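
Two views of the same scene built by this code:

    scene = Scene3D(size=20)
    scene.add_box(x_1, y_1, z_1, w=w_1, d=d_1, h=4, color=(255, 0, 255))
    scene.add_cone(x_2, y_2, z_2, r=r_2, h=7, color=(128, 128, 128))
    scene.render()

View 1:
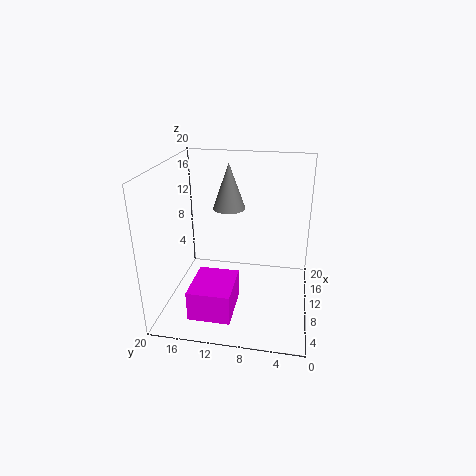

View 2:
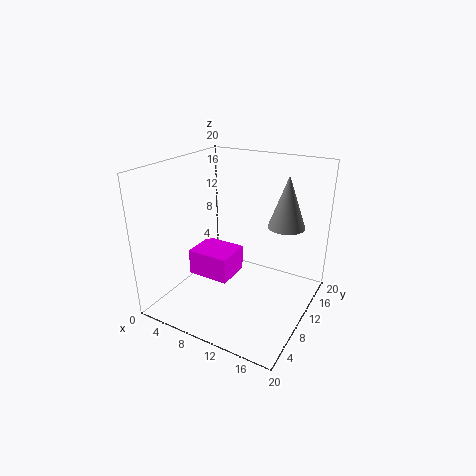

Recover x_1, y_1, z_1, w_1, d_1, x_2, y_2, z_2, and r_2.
x_1 = 1.5, y_1 = 9.5, z_1 = 2, w_1 = 6.5, d_1 = 5.5, x_2 = 16, y_2 = 12.5, z_2 = 12, r_2 = 2.5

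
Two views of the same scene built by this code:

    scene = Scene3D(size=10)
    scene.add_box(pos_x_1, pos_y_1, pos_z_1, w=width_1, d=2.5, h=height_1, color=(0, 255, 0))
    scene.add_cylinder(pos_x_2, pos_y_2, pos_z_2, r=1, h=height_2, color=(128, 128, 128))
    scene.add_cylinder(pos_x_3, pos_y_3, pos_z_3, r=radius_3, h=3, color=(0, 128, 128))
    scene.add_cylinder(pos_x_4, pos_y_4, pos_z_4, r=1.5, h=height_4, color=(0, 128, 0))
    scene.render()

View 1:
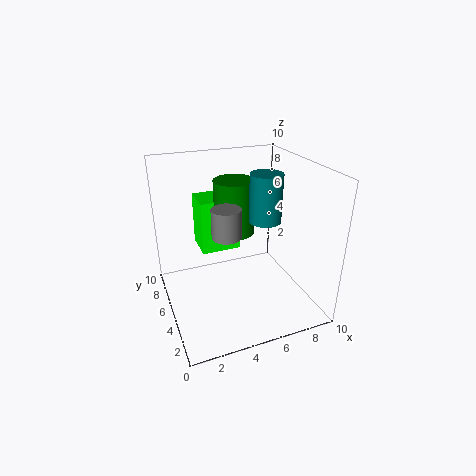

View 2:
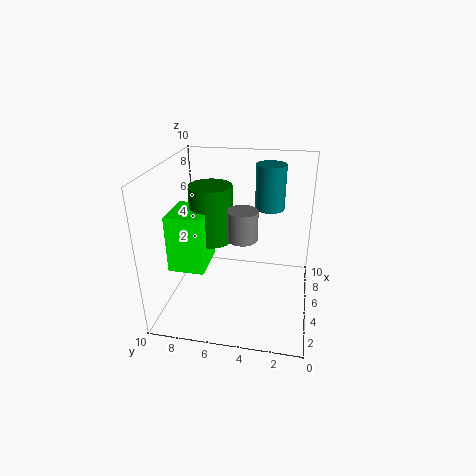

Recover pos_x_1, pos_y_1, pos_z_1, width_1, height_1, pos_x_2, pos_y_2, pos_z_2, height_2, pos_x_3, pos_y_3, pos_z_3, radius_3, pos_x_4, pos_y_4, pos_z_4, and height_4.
pos_x_1 = 3; pos_y_1 = 7; pos_z_1 = 3; width_1 = 3; height_1 = 4; pos_x_2 = 4; pos_y_2 = 4.5; pos_z_2 = 5.5; height_2 = 2; pos_x_3 = 6; pos_y_3 = 3; pos_z_3 = 7; radius_3 = 1; pos_x_4 = 5.5; pos_y_4 = 7; pos_z_4 = 4.5; height_4 = 4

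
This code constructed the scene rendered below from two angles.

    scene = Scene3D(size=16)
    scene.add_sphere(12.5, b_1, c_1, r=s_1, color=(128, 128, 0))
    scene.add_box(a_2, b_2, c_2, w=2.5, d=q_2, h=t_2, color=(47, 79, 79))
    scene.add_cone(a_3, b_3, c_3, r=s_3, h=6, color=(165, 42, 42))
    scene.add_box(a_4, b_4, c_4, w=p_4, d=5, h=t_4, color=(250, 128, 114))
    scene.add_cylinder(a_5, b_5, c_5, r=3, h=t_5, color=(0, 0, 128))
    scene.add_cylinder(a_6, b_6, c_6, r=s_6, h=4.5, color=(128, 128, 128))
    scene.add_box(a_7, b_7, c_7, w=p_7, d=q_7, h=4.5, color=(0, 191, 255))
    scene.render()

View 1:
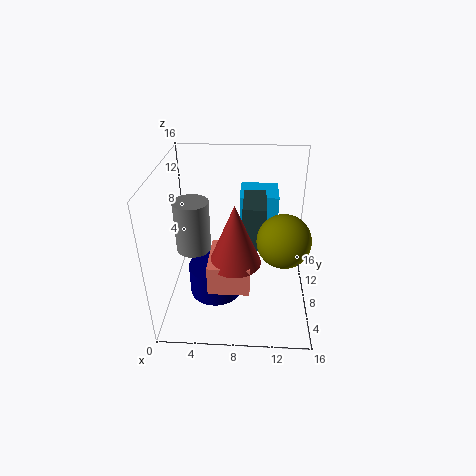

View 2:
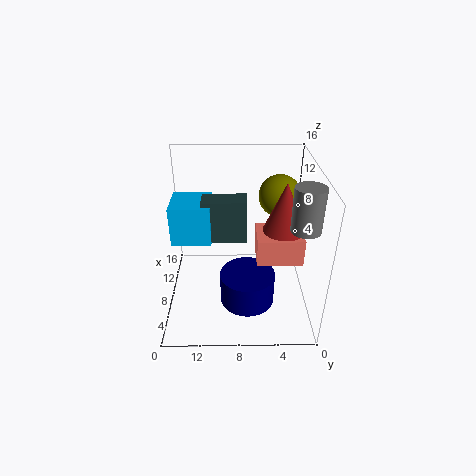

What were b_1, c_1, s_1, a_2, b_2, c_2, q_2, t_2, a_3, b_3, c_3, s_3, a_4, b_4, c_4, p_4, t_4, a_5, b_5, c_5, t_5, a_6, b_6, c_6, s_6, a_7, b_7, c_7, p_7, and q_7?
b_1 = 3; c_1 = 11; s_1 = 2.5; a_2 = 8.5; b_2 = 7; c_2 = 7; q_2 = 5; t_2 = 5; a_3 = 8; b_3 = 3; c_3 = 8.5; s_3 = 2.5; a_4 = 5.5; b_4 = 1; c_4 = 6; p_4 = 4; t_4 = 3; a_5 = 5.5; b_5 = 7; c_5 = 1.5; t_5 = 3.5; a_6 = 4.5; b_6 = 1.5; c_6 = 11; s_6 = 1.5; a_7 = 8; b_7 = 11; c_7 = 7; p_7 = 4.5; q_7 = 4.5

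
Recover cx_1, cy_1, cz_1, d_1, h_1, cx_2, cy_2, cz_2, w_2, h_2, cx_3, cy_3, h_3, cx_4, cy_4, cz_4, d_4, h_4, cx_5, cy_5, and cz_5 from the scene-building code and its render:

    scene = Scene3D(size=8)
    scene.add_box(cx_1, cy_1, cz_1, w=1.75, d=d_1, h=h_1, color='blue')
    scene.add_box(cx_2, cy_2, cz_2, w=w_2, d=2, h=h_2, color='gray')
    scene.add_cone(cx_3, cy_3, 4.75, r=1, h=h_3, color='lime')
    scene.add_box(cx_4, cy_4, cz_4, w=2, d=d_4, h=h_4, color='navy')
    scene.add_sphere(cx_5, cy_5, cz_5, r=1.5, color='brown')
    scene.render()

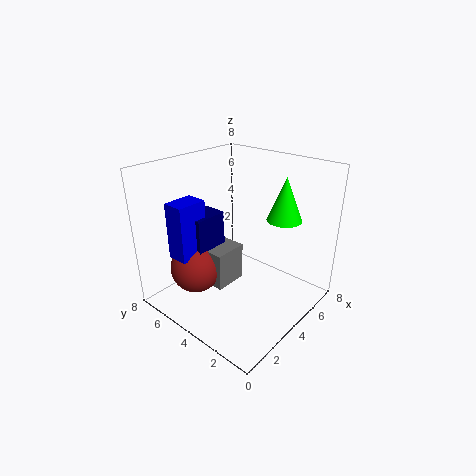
cx_1 = 1.5
cy_1 = 5.75
cz_1 = 2.75
d_1 = 1.25
h_1 = 3.25
cx_2 = 3
cy_2 = 4.5
cz_2 = 0.75
w_2 = 2
h_2 = 2.25
cx_3 = 6.25
cy_3 = 2.5
h_3 = 2.5
cx_4 = 2.5
cy_4 = 5.5
cz_4 = 2.5
d_4 = 1.5
h_4 = 2.5
cx_5 = 2.75
cy_5 = 6.25
cz_5 = 1.75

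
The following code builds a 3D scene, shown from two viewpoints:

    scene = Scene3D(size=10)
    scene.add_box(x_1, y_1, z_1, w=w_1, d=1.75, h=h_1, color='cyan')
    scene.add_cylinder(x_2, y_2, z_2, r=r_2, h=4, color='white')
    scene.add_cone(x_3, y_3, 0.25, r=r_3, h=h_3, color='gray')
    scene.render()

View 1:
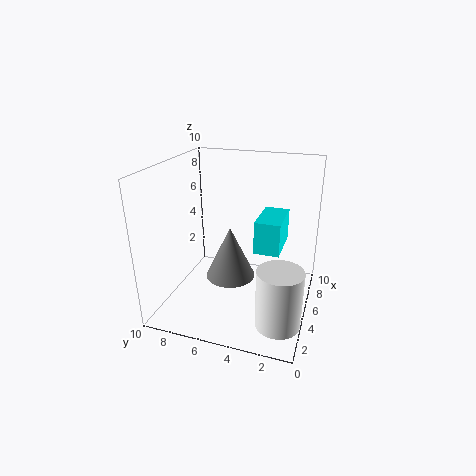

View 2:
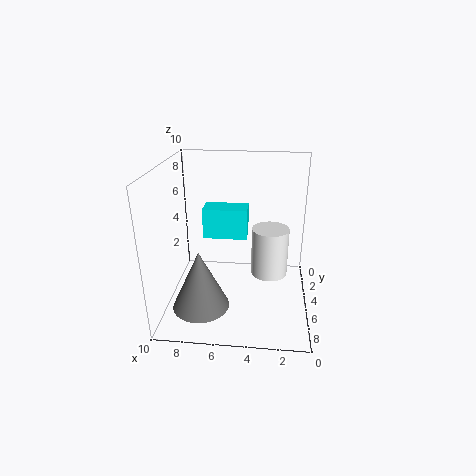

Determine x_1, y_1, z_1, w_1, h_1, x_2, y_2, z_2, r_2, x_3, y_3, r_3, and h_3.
x_1 = 4.5
y_1 = 2
z_1 = 4.25
w_1 = 3.25
h_1 = 2.25
x_2 = 2.75
y_2 = 1.5
z_2 = 0.25
r_2 = 1.5
x_3 = 7.5
y_3 = 6.5
r_3 = 2
h_3 = 4.25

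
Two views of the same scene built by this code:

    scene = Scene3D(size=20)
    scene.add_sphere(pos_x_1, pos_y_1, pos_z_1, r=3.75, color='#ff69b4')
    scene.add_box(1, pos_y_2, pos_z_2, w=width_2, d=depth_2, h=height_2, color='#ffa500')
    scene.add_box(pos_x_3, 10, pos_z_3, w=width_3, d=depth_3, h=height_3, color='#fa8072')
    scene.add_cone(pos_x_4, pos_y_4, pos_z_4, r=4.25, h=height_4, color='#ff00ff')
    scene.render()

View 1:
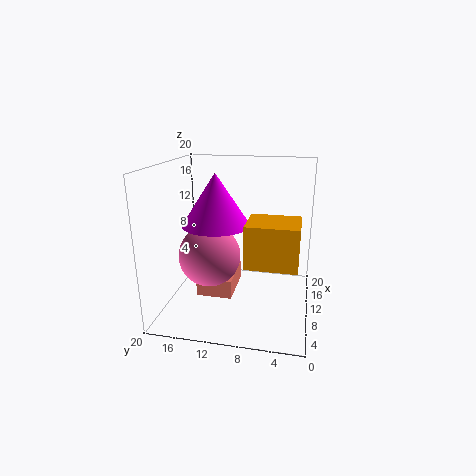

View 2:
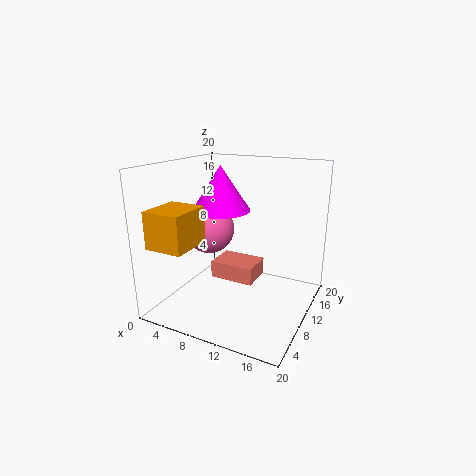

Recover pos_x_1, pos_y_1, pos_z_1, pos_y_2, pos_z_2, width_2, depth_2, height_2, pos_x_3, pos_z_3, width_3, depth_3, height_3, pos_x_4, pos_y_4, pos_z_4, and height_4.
pos_x_1 = 4; pos_y_1 = 12.25; pos_z_1 = 9.75; pos_y_2 = 1.5; pos_z_2 = 9.75; width_2 = 5.25; depth_2 = 6; height_2 = 5; pos_x_3 = 5.5; pos_z_3 = 3; width_3 = 6.5; depth_3 = 4.75; height_3 = 2.5; pos_x_4 = 6.25; pos_y_4 = 12; pos_z_4 = 13; height_4 = 6.5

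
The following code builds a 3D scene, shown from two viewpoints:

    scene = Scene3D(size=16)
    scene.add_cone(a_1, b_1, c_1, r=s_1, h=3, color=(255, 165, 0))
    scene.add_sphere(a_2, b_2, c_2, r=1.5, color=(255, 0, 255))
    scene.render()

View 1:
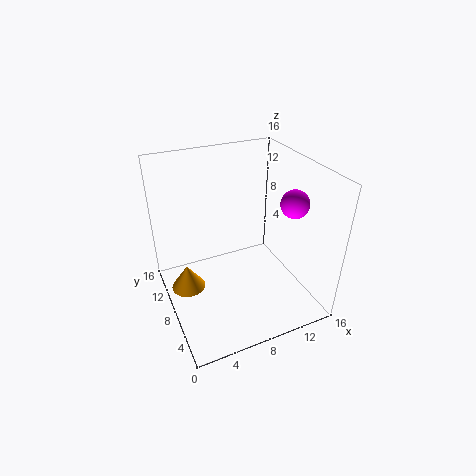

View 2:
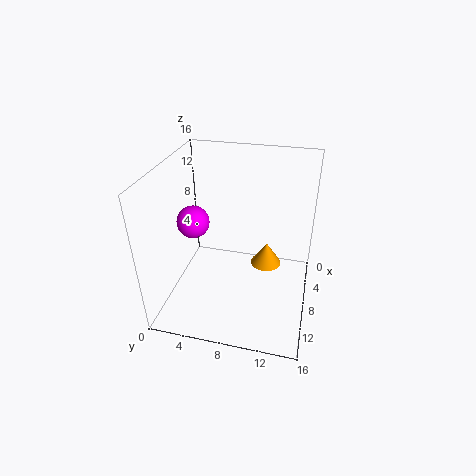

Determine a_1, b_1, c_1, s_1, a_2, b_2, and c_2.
a_1 = 2.5; b_1 = 10.5; c_1 = 1; s_1 = 2; a_2 = 13; b_2 = 5; c_2 = 12.5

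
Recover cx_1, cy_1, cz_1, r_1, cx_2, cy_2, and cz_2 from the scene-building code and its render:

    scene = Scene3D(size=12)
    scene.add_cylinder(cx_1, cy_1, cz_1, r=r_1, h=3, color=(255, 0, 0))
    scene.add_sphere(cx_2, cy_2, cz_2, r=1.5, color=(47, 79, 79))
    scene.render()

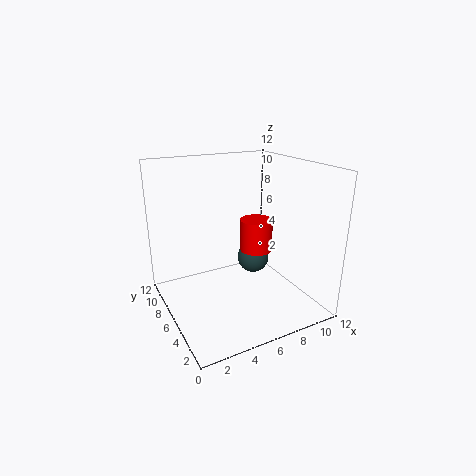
cx_1 = 9, cy_1 = 8, cz_1 = 3.5, r_1 = 1.5, cx_2 = 9, cy_2 = 8.5, cz_2 = 2.5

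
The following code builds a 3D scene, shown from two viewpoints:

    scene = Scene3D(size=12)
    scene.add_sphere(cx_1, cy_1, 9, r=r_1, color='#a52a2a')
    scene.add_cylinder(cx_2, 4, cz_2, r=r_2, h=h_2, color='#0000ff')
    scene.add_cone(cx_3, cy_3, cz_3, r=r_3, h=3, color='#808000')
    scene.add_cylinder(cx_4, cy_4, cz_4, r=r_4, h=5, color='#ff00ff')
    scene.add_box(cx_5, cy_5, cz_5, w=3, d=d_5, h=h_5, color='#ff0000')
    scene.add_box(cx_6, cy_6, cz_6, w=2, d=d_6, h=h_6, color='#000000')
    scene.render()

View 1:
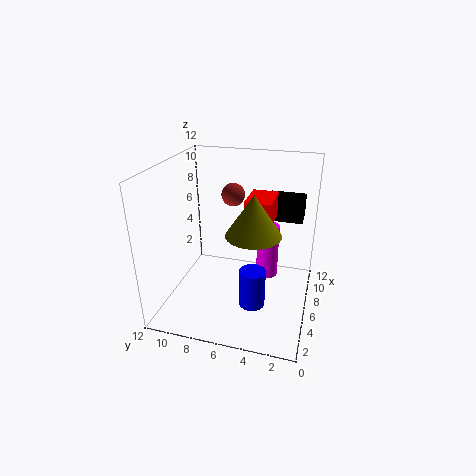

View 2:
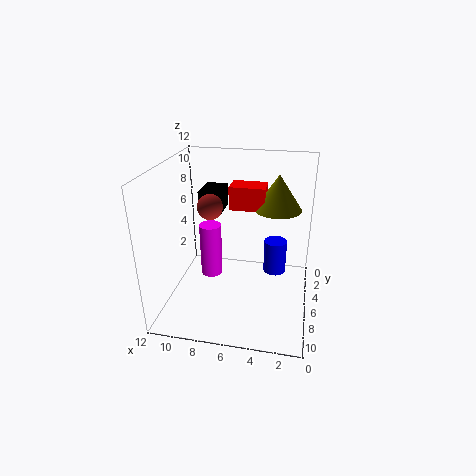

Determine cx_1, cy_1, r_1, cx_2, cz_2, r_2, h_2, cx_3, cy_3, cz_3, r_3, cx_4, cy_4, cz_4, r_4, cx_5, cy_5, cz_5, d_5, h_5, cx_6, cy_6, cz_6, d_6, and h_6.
cx_1 = 8
cy_1 = 7
r_1 = 1
cx_2 = 3
cz_2 = 2
r_2 = 1
h_2 = 3
cx_3 = 3
cy_3 = 4
cz_3 = 8
r_3 = 2
cx_4 = 9
cy_4 = 4
cz_4 = 1
r_4 = 1
cx_5 = 4
cy_5 = 3
cz_5 = 8
d_5 = 2
h_5 = 2
cx_6 = 8
cy_6 = 1
cz_6 = 7
d_6 = 3
h_6 = 2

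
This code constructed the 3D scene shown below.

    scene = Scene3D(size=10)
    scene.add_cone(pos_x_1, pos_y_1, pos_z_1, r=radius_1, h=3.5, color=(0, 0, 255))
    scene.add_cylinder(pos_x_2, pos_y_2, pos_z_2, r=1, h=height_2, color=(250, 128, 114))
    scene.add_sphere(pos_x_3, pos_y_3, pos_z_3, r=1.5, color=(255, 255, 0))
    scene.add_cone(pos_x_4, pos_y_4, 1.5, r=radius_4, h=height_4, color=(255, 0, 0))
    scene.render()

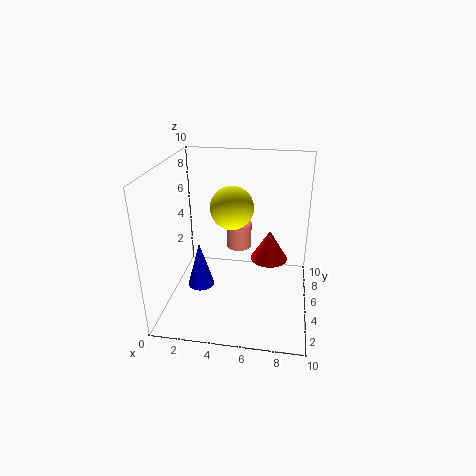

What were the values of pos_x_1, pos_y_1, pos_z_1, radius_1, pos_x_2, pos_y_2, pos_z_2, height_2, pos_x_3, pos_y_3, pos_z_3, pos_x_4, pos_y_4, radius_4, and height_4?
pos_x_1 = 2
pos_y_1 = 5.5
pos_z_1 = 0.5
radius_1 = 1
pos_x_2 = 4.5
pos_y_2 = 8.5
pos_z_2 = 2.5
height_2 = 2
pos_x_3 = 4.5
pos_y_3 = 5.5
pos_z_3 = 7
pos_x_4 = 7
pos_y_4 = 8.5
radius_4 = 1.5
height_4 = 2.5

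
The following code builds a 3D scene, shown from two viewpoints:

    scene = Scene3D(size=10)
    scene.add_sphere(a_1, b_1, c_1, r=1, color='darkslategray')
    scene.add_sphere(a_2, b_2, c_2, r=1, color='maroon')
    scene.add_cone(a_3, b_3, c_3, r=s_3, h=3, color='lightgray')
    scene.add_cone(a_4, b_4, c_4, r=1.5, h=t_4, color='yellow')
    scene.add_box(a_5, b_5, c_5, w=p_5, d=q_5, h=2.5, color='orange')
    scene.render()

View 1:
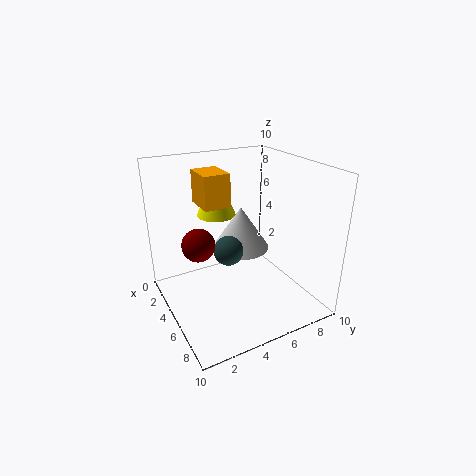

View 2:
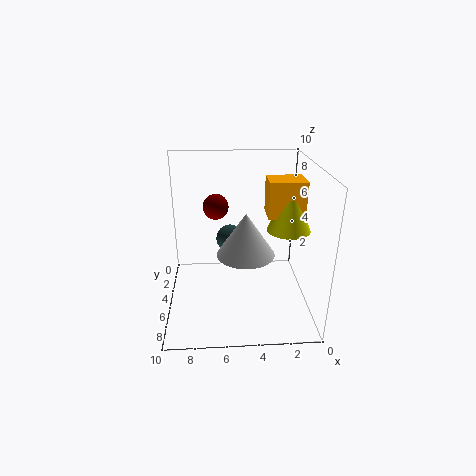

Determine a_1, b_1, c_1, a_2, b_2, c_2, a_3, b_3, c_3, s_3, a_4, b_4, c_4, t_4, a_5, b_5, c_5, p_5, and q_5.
a_1 = 5.5, b_1 = 4, c_1 = 4.5, a_2 = 6.5, b_2 = 1.5, c_2 = 6, a_3 = 4.5, b_3 = 5.5, c_3 = 4, s_3 = 2, a_4 = 1.5, b_4 = 5, c_4 = 5.5, t_4 = 3.5, a_5 = 0.5, b_5 = 3.5, c_5 = 6.5, p_5 = 2.5, q_5 = 2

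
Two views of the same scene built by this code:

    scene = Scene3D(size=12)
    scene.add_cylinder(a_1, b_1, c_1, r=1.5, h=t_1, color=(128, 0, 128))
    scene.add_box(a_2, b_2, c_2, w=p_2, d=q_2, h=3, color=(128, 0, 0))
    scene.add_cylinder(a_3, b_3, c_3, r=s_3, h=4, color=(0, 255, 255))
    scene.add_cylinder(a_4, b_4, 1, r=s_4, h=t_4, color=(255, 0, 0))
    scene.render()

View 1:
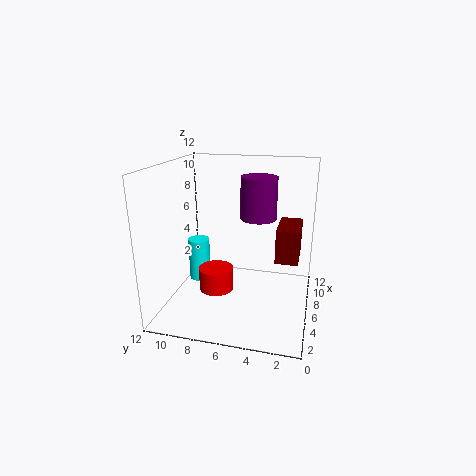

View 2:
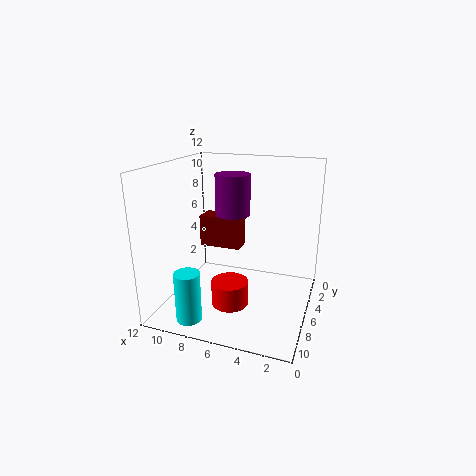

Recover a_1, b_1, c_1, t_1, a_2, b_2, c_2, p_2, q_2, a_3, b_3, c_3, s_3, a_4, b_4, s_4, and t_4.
a_1 = 7
b_1 = 4.5
c_1 = 7.5
t_1 = 3.5
a_2 = 7
b_2 = 1
c_2 = 3.5
p_2 = 4
q_2 = 2
a_3 = 8.5
b_3 = 10.5
c_3 = 0.5
s_3 = 1
a_4 = 6
b_4 = 8
s_4 = 1.5
t_4 = 2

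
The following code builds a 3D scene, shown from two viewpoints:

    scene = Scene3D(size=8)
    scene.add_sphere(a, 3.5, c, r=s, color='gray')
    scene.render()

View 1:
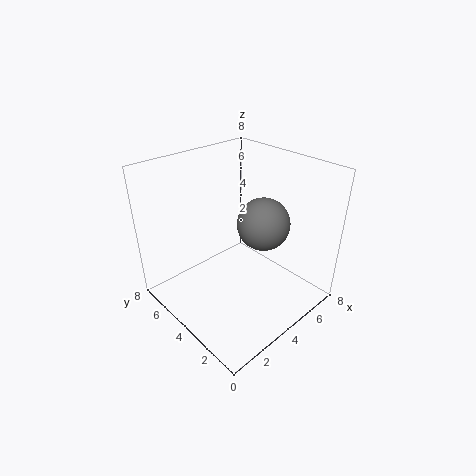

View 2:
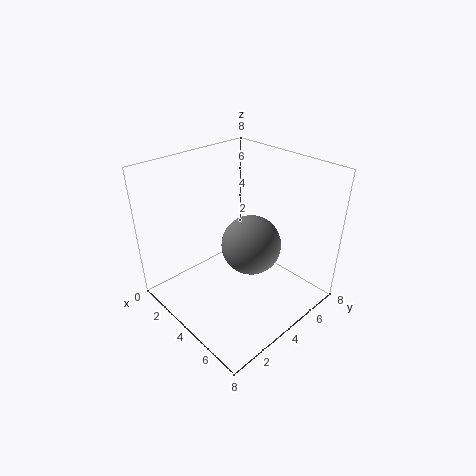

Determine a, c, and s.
a = 5.5, c = 4.5, s = 1.5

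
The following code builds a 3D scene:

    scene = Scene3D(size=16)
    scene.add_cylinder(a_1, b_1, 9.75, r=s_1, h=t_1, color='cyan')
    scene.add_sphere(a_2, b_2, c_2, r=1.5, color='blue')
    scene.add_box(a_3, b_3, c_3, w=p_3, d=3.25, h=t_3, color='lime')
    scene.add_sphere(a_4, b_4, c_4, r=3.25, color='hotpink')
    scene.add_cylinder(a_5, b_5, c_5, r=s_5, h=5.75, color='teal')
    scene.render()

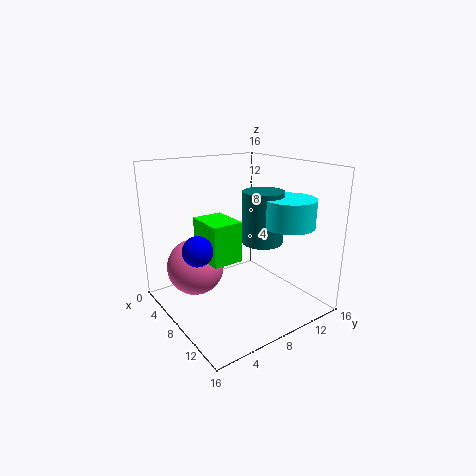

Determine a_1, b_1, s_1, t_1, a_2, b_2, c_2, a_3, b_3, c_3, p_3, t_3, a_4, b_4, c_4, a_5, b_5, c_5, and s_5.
a_1 = 12
b_1 = 11.75
s_1 = 2.75
t_1 = 3
a_2 = 9.75
b_2 = 2
c_2 = 8.5
a_3 = 6.25
b_3 = 3.5
c_3 = 6.5
p_3 = 4.25
t_3 = 4.25
a_4 = 4.75
b_4 = 4.25
c_4 = 4.25
a_5 = 9.5
b_5 = 10.25
c_5 = 7.5
s_5 = 2.25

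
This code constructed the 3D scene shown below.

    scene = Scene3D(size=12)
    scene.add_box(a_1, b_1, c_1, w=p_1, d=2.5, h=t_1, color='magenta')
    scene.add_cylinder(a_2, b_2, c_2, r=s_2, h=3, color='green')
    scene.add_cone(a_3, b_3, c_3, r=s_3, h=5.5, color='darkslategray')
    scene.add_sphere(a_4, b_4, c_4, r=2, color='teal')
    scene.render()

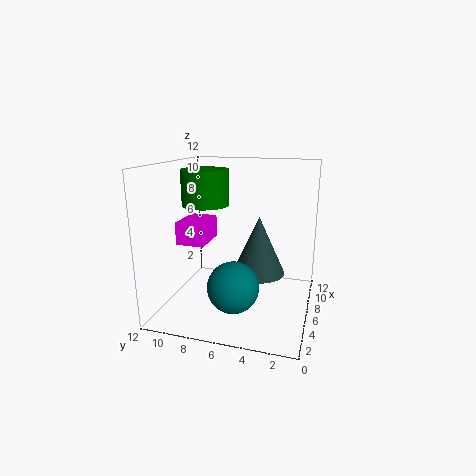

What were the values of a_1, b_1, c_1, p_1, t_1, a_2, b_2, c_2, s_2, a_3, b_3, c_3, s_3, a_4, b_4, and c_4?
a_1 = 5.5, b_1 = 9, c_1 = 5, p_1 = 3.5, t_1 = 2, a_2 = 6.5, b_2 = 9, c_2 = 8.5, s_2 = 2, a_3 = 9.5, b_3 = 5, c_3 = 1.5, s_3 = 2.5, a_4 = 3, b_4 = 5.5, c_4 = 3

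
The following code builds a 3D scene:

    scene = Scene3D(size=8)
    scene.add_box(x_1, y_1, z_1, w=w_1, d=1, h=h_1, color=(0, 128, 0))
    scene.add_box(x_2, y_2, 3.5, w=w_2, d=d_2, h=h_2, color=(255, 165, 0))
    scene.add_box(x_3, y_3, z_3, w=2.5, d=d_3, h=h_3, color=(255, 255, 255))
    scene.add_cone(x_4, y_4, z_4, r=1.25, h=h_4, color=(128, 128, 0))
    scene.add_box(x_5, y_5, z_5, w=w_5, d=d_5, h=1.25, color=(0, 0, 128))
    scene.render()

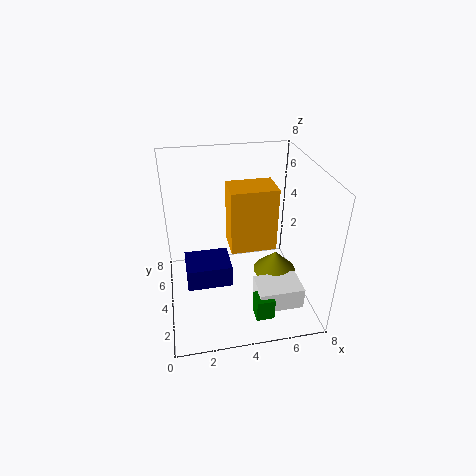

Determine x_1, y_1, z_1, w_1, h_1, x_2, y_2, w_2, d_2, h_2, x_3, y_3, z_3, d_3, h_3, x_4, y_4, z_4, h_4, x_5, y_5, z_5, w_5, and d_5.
x_1 = 4.5
y_1 = 1.25
z_1 = 0.25
w_1 = 1
h_1 = 1.25
x_2 = 3.5
y_2 = 3.25
w_2 = 2.5
d_2 = 1.75
h_2 = 3.5
x_3 = 4.75
y_3 = 1.5
z_3 = 0.5
d_3 = 1.75
h_3 = 1.25
x_4 = 6.25
y_4 = 4
z_4 = 1.5
h_4 = 1.25
x_5 = 1
y_5 = 3
z_5 = 1.5
w_5 = 2.5
d_5 = 2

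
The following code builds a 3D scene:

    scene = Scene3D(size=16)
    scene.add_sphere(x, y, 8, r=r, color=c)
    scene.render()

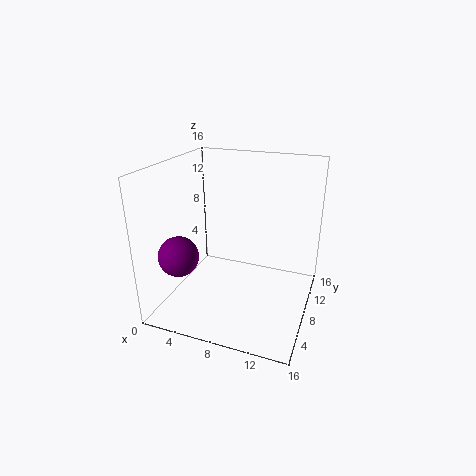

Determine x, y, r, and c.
x = 4
y = 2
r = 2
c = 'purple'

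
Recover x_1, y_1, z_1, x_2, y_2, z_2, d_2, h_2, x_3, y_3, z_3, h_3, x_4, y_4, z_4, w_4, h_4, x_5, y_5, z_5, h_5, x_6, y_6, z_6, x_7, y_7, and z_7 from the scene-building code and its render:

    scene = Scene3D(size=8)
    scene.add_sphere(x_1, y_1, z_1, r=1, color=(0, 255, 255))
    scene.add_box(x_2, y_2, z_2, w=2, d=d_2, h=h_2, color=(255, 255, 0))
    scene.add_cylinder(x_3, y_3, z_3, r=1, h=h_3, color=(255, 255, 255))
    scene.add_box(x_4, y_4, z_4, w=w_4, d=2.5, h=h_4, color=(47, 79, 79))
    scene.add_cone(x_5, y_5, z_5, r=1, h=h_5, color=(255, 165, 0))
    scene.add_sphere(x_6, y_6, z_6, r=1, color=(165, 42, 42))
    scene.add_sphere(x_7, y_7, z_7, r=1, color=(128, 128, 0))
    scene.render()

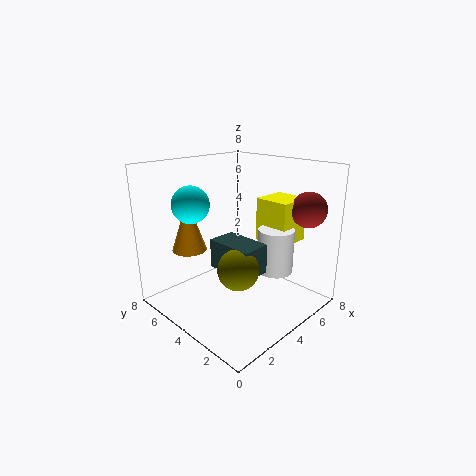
x_1 = 2, y_1 = 5.5, z_1 = 6, x_2 = 5.5, y_2 = 2, z_2 = 3.5, d_2 = 2, h_2 = 2.5, x_3 = 5.5, y_3 = 2.5, z_3 = 2, h_3 = 2.5, x_4 = 2, y_4 = 1.5, z_4 = 3, w_4 = 1.5, h_4 = 1.5, x_5 = 2.5, y_5 = 6.5, z_5 = 3, h_5 = 3, x_6 = 7, y_6 = 1.5, z_6 = 5.5, x_7 = 2, y_7 = 2, z_7 = 3.5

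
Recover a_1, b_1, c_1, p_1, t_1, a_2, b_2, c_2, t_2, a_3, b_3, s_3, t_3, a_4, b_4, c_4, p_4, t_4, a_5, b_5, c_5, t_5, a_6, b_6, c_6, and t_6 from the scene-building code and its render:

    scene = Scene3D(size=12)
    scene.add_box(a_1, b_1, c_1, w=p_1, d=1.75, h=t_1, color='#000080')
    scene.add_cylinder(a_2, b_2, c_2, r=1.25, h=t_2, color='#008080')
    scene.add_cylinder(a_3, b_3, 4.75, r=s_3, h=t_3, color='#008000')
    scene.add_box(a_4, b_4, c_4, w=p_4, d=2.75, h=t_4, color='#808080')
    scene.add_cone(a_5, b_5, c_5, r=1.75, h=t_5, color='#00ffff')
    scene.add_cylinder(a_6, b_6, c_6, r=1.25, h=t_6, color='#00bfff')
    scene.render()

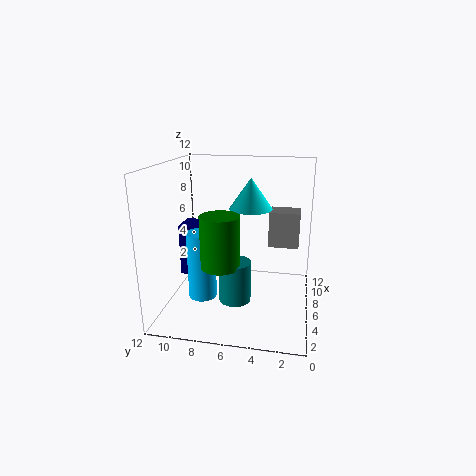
a_1 = 7.25, b_1 = 10, c_1 = 1.5, p_1 = 2.5, t_1 = 4.75, a_2 = 3.5, b_2 = 5.75, c_2 = 1.75, t_2 = 3.25, a_3 = 3, b_3 = 6.75, s_3 = 1.5, t_3 = 4, a_4 = 8.75, b_4 = 1, c_4 = 4.25, p_4 = 2.25, t_4 = 3.25, a_5 = 6.25, b_5 = 5, c_5 = 8.5, t_5 = 2.5, a_6 = 6, b_6 = 9.25, c_6 = 0.25, t_6 = 6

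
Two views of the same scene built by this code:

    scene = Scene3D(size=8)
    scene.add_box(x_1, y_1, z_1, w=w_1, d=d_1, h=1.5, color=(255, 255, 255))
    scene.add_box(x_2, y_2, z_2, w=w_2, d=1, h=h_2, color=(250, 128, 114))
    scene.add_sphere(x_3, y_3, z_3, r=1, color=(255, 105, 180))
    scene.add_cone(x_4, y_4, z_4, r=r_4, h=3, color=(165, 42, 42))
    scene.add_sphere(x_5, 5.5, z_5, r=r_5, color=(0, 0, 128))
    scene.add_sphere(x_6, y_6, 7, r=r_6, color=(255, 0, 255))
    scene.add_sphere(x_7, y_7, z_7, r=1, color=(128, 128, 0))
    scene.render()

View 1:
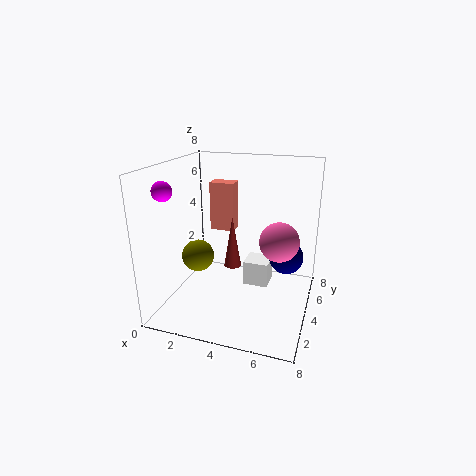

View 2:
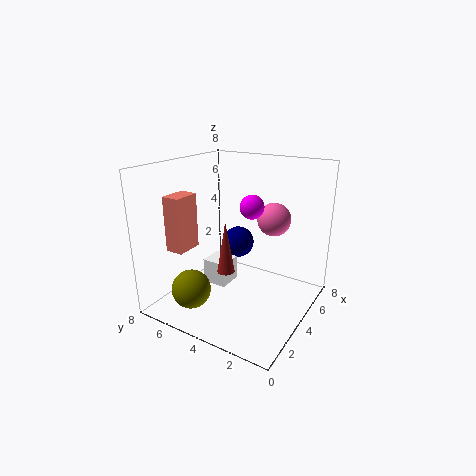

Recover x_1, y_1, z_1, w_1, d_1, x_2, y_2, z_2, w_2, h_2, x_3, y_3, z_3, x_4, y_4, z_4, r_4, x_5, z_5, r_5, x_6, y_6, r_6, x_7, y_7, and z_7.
x_1 = 4; y_1 = 5; z_1 = 0.5; w_1 = 1.5; d_1 = 1.5; x_2 = 1.5; y_2 = 6; z_2 = 3.5; w_2 = 1.5; h_2 = 3; x_3 = 6.5; y_3 = 3; z_3 = 4.5; x_4 = 3.5; y_4 = 4.5; z_4 = 2; r_4 = 0.5; x_5 = 6.5; z_5 = 2.5; r_5 = 1; x_6 = 1; y_6 = 1.5; r_6 = 0.5; x_7 = 1; y_7 = 5; z_7 = 2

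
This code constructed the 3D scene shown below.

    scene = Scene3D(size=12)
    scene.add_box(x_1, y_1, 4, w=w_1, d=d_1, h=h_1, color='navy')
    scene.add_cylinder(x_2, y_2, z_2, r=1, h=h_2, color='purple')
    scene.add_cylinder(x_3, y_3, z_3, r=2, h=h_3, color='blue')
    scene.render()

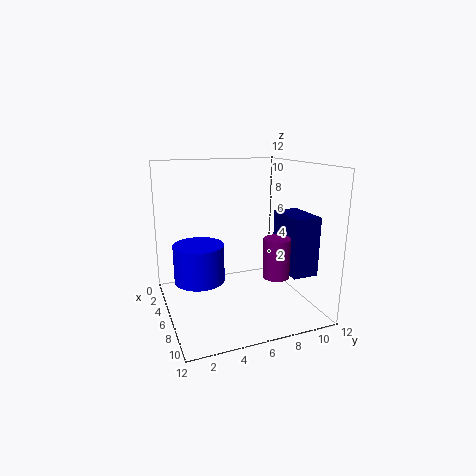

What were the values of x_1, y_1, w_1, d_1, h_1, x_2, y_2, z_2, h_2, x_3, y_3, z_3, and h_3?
x_1 = 7.5, y_1 = 8.5, w_1 = 3.5, d_1 = 2, h_1 = 4.5, x_2 = 10, y_2 = 7.5, z_2 = 4, h_2 = 3, x_3 = 6.5, y_3 = 2.5, z_3 = 3, h_3 = 3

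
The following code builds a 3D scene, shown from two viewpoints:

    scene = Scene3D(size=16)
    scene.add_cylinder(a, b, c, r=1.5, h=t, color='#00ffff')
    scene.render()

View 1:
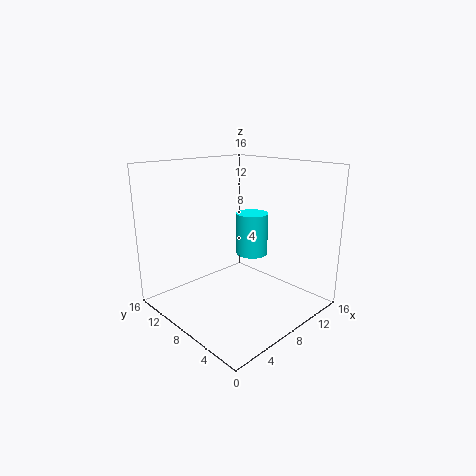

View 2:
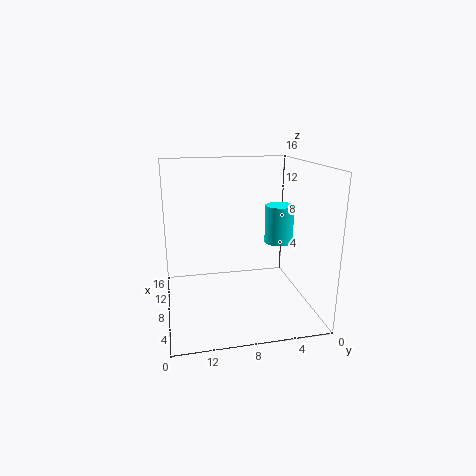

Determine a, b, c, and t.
a = 6; b = 4; c = 8; t = 4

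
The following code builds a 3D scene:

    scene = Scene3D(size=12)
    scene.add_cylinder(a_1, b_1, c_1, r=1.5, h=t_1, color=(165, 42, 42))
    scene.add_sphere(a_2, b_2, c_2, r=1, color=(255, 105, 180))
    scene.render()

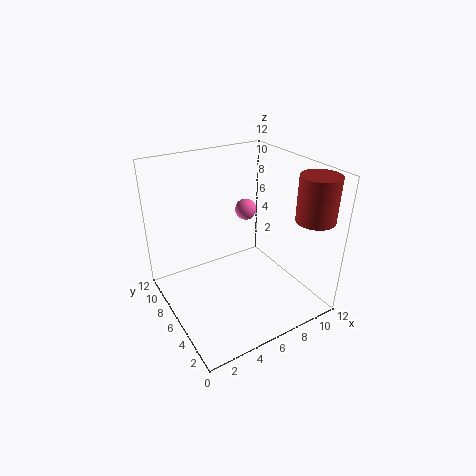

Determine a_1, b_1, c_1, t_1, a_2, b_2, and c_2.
a_1 = 10
b_1 = 1.5
c_1 = 8.5
t_1 = 3.5
a_2 = 9
b_2 = 9.5
c_2 = 6.5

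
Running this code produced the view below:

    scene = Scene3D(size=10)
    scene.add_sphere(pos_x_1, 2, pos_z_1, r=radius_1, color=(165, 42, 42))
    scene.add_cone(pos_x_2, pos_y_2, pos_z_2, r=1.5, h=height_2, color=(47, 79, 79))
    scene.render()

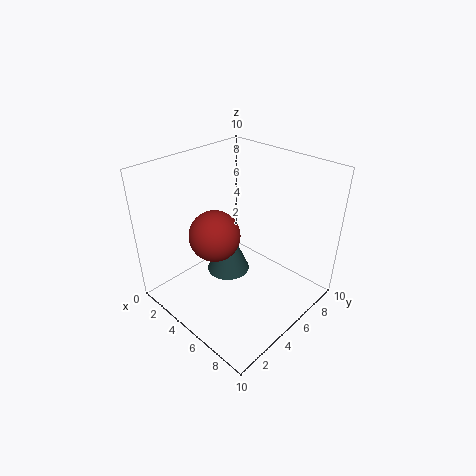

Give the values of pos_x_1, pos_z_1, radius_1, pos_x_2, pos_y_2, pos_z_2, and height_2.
pos_x_1 = 6; pos_z_1 = 7; radius_1 = 1.5; pos_x_2 = 4.5; pos_y_2 = 4.5; pos_z_2 = 2.5; height_2 = 3.5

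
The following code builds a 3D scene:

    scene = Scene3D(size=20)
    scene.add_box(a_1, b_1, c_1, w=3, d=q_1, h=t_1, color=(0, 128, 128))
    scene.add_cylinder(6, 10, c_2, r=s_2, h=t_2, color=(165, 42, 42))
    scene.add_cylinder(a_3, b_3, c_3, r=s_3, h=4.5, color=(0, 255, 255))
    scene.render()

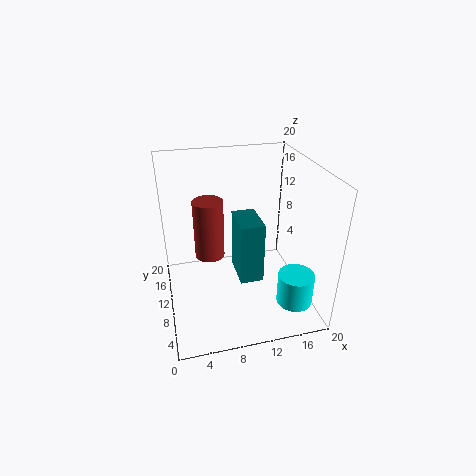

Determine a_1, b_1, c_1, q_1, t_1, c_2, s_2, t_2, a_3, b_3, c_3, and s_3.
a_1 = 9, b_1 = 4.5, c_1 = 6.5, q_1 = 5, t_1 = 8, c_2 = 8, s_2 = 2, t_2 = 8, a_3 = 17, b_3 = 5, c_3 = 1.5, s_3 = 2.5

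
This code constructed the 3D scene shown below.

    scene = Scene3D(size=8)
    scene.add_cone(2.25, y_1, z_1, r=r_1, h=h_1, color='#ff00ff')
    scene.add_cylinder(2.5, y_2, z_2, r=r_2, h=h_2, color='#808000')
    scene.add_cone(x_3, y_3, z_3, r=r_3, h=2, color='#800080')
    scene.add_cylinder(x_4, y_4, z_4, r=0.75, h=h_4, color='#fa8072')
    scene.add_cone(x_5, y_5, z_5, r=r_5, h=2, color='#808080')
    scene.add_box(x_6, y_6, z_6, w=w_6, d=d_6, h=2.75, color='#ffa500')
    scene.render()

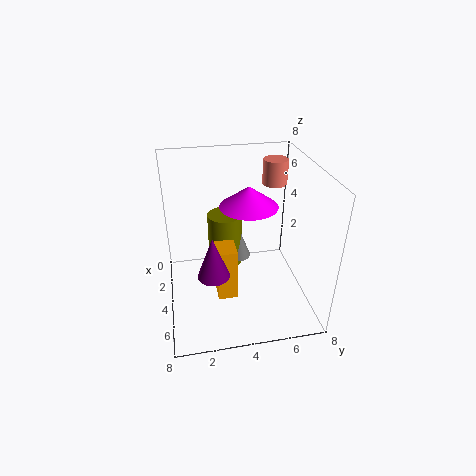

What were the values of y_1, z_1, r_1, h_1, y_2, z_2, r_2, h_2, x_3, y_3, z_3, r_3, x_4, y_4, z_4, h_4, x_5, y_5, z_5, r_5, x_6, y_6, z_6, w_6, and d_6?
y_1 = 5
z_1 = 5
r_1 = 1.75
h_1 = 1.25
y_2 = 3.5
z_2 = 1.5
r_2 = 1
h_2 = 3.25
x_3 = 7
y_3 = 2.25
z_3 = 4
r_3 = 0.75
x_4 = 1.5
y_4 = 6.75
z_4 = 6
h_4 = 1.5
x_5 = 2.75
y_5 = 4.25
z_5 = 2
r_5 = 0.75
x_6 = 5.25
y_6 = 2.5
z_6 = 2
w_6 = 1.25
d_6 = 1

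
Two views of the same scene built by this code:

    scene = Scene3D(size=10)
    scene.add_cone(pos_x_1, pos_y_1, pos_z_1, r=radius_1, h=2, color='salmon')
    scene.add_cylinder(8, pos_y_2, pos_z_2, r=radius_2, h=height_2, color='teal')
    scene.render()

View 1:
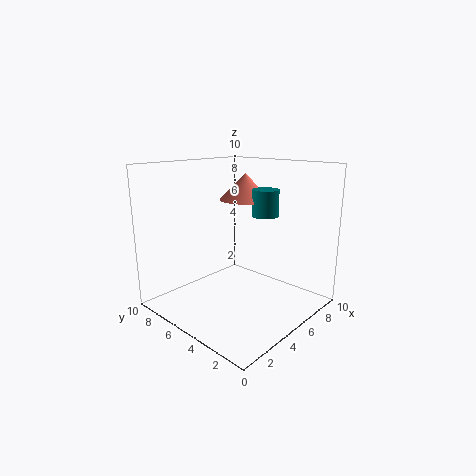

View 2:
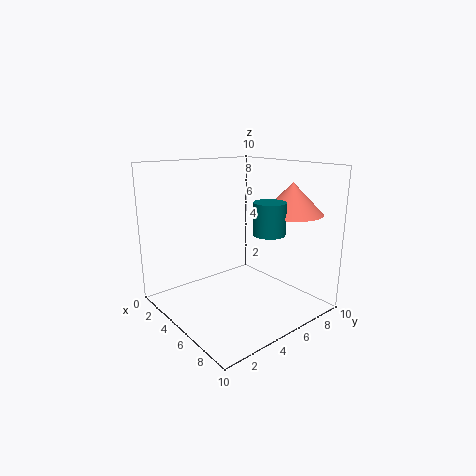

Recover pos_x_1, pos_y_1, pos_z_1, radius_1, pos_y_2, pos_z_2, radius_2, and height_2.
pos_x_1 = 8, pos_y_1 = 7, pos_z_1 = 7, radius_1 = 2, pos_y_2 = 5, pos_z_2 = 6, radius_2 = 1, height_2 = 2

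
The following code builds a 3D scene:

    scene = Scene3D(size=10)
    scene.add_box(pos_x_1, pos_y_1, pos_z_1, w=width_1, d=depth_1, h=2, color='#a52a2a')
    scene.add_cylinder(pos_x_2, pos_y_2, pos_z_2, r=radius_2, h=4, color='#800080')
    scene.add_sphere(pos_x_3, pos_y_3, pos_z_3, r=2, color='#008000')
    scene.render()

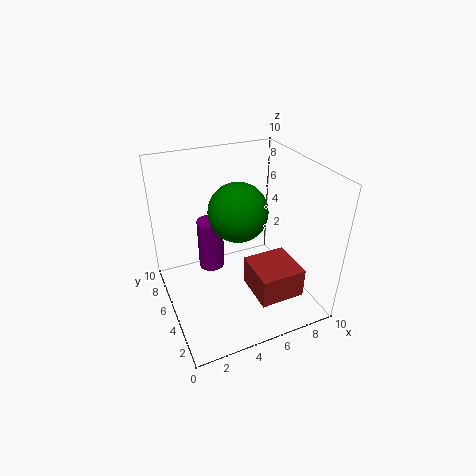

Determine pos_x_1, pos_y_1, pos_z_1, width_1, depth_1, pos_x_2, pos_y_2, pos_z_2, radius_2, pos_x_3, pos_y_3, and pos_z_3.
pos_x_1 = 5
pos_y_1 = 1
pos_z_1 = 2
width_1 = 3
depth_1 = 3
pos_x_2 = 4
pos_y_2 = 8
pos_z_2 = 1
radius_2 = 1
pos_x_3 = 5
pos_y_3 = 5
pos_z_3 = 7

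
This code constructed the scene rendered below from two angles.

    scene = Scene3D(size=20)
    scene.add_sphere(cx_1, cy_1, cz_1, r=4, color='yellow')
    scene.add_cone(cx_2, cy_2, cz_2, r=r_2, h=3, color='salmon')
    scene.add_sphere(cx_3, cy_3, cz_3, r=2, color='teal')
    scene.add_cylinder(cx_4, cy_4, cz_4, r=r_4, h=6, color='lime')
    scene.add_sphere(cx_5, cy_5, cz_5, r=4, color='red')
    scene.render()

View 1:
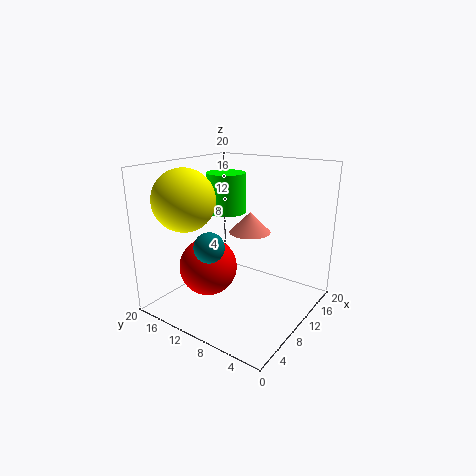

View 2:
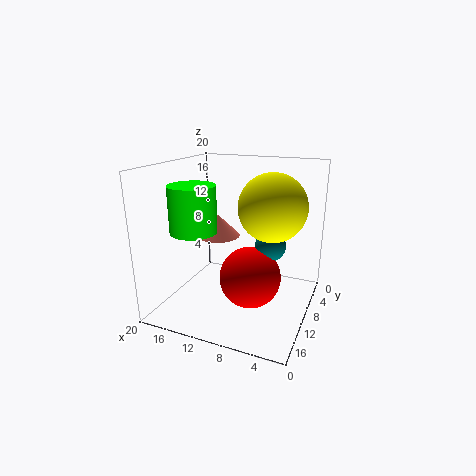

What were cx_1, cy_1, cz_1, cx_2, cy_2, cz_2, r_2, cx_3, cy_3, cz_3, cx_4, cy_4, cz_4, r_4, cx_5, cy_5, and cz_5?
cx_1 = 4
cy_1 = 14
cz_1 = 16
cx_2 = 13
cy_2 = 10
cz_2 = 10
r_2 = 3
cx_3 = 5
cy_3 = 11
cz_3 = 10
cx_4 = 14
cy_4 = 15
cz_4 = 12
r_4 = 3
cx_5 = 7
cy_5 = 13
cz_5 = 6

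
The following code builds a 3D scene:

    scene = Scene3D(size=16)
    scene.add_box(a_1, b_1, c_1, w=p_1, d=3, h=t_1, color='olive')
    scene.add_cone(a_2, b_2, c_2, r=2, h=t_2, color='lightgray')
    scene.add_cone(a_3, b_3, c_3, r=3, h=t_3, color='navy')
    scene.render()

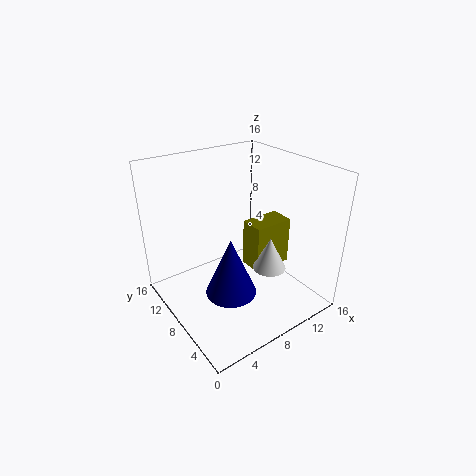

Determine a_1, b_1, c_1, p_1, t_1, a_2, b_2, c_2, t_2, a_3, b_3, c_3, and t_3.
a_1 = 11, b_1 = 8, c_1 = 2, p_1 = 5, t_1 = 6, a_2 = 12, b_2 = 7, c_2 = 3, t_2 = 4, a_3 = 7, b_3 = 8, c_3 = 1, t_3 = 7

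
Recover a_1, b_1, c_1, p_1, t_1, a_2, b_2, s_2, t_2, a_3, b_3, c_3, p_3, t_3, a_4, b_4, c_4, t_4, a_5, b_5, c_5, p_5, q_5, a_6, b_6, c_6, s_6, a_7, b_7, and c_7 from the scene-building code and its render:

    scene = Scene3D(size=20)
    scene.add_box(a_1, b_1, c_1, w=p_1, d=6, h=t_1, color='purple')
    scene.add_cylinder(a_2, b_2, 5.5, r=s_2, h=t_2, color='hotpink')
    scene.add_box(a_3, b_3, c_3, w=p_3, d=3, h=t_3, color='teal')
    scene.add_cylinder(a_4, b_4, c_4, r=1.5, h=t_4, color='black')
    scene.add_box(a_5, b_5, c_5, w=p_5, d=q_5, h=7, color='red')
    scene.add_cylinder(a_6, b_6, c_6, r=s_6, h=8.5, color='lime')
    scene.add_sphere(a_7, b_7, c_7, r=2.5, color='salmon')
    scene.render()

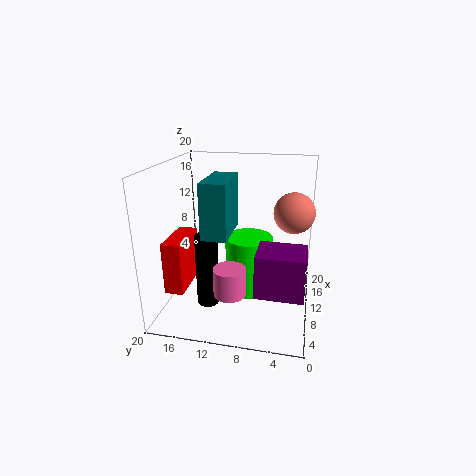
a_1 = 2.5
b_1 = 0.5
c_1 = 5.5
p_1 = 5
t_1 = 5.5
a_2 = 3
b_2 = 9.5
s_2 = 2
t_2 = 3.5
a_3 = 1.5
b_3 = 9.5
c_3 = 13
p_3 = 6.5
t_3 = 6.5
a_4 = 6.5
b_4 = 13.5
c_4 = 1.5
t_4 = 10
a_5 = 3.5
b_5 = 16
c_5 = 4
p_5 = 6.5
q_5 = 2.5
a_6 = 13
b_6 = 9
c_6 = 0.5
s_6 = 3.5
a_7 = 7.5
b_7 = 2.5
c_7 = 15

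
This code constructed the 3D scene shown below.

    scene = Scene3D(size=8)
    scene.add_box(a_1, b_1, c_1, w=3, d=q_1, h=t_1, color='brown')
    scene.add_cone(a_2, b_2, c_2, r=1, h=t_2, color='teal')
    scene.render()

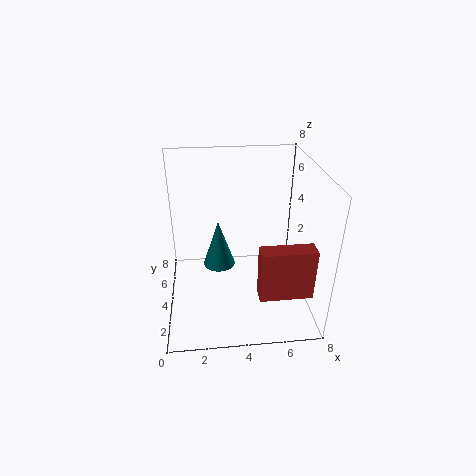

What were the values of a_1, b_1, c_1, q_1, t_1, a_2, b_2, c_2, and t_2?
a_1 = 5; b_1 = 2; c_1 = 1; q_1 = 1; t_1 = 3; a_2 = 3; b_2 = 6; c_2 = 1; t_2 = 3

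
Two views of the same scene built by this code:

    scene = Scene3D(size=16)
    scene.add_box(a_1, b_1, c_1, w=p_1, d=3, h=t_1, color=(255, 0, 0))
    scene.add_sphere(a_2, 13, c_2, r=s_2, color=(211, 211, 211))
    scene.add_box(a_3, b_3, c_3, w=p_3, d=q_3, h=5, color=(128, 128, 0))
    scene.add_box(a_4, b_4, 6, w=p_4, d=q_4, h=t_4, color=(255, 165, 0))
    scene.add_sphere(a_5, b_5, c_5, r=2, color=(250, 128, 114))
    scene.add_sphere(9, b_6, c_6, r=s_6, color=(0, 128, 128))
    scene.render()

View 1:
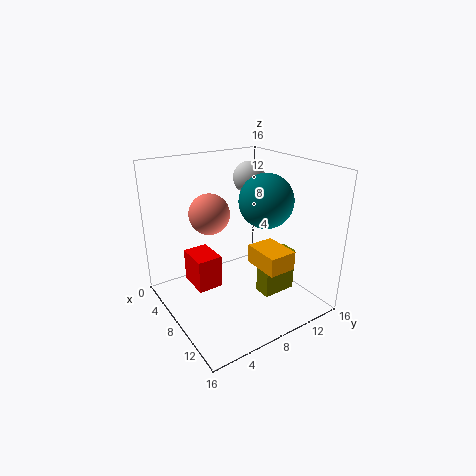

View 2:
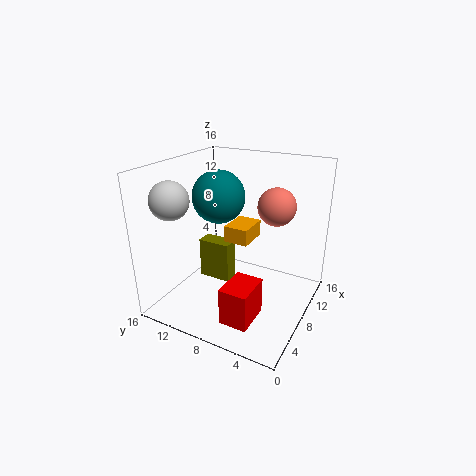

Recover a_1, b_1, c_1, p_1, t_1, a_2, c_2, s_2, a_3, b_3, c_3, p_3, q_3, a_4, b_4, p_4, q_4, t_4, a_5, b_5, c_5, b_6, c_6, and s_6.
a_1 = 2; b_1 = 4; c_1 = 1; p_1 = 4; t_1 = 4; a_2 = 3; c_2 = 13; s_2 = 2; a_3 = 9; b_3 = 10; c_3 = 1; p_3 = 2; q_3 = 4; a_4 = 10; b_4 = 8; p_4 = 4; q_4 = 3; t_4 = 2; a_5 = 9; b_5 = 4; c_5 = 12; b_6 = 11; c_6 = 12; s_6 = 3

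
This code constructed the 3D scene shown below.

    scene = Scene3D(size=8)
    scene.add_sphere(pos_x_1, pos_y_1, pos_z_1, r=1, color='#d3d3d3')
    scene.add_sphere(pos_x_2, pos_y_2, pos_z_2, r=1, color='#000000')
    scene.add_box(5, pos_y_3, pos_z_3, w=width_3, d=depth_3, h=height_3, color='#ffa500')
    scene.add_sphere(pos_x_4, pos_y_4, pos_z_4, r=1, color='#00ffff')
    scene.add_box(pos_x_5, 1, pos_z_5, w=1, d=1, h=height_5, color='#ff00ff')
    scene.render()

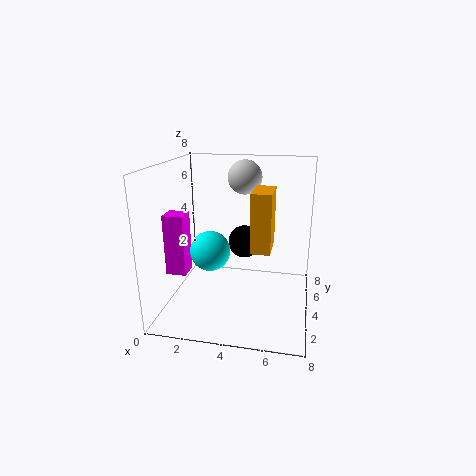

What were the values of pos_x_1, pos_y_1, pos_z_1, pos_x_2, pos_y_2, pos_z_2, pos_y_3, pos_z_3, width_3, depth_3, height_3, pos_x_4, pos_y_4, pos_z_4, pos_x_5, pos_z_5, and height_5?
pos_x_1 = 4
pos_y_1 = 6
pos_z_1 = 7
pos_x_2 = 4
pos_y_2 = 6
pos_z_2 = 3
pos_y_3 = 2
pos_z_3 = 4
width_3 = 1
depth_3 = 2
height_3 = 3
pos_x_4 = 3
pos_y_4 = 2
pos_z_4 = 4
pos_x_5 = 1
pos_z_5 = 3
height_5 = 3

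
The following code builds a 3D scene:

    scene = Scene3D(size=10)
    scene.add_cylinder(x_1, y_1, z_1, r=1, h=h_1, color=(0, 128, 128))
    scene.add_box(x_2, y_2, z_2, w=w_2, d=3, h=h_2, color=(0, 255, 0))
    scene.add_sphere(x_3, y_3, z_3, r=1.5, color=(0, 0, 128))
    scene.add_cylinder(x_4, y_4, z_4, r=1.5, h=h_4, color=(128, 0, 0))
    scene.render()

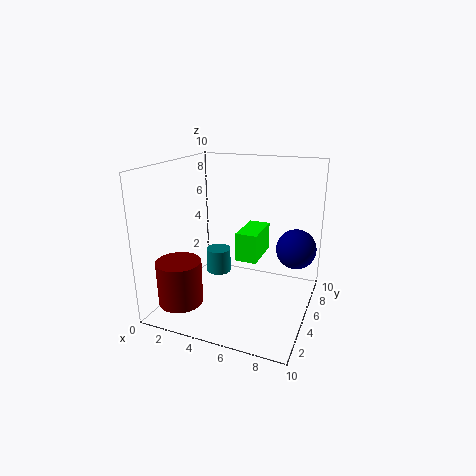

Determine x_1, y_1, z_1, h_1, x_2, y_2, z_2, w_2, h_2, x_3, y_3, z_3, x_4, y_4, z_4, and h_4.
x_1 = 2
y_1 = 8
z_1 = 0.5
h_1 = 2
x_2 = 5
y_2 = 4.5
z_2 = 3.5
w_2 = 1.5
h_2 = 2
x_3 = 8.5
y_3 = 8
z_3 = 3.5
x_4 = 2
y_4 = 2
z_4 = 1
h_4 = 3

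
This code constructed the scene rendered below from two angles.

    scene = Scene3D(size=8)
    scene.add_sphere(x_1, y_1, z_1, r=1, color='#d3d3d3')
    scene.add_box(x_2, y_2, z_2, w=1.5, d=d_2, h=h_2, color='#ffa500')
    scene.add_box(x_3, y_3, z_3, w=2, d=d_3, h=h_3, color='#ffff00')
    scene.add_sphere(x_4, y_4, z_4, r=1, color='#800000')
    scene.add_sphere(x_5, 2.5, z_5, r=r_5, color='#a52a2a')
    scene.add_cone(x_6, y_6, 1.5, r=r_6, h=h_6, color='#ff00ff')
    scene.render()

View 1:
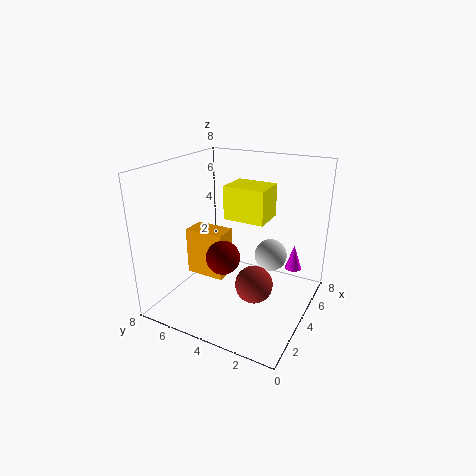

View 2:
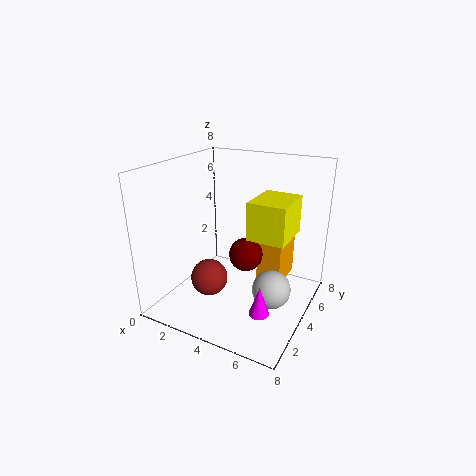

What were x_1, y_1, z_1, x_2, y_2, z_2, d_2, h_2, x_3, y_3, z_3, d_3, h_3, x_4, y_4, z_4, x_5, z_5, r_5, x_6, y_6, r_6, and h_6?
x_1 = 6.5; y_1 = 3; z_1 = 2; x_2 = 4.5; y_2 = 5.5; z_2 = 0.5; d_2 = 2.5; h_2 = 3; x_3 = 5; y_3 = 3; z_3 = 4.5; d_3 = 2.5; h_3 = 2; x_4 = 4; y_4 = 5; z_4 = 2.5; x_5 = 3; z_5 = 2; r_5 = 1; x_6 = 6.5; y_6 = 1.5; r_6 = 0.5; h_6 = 1.5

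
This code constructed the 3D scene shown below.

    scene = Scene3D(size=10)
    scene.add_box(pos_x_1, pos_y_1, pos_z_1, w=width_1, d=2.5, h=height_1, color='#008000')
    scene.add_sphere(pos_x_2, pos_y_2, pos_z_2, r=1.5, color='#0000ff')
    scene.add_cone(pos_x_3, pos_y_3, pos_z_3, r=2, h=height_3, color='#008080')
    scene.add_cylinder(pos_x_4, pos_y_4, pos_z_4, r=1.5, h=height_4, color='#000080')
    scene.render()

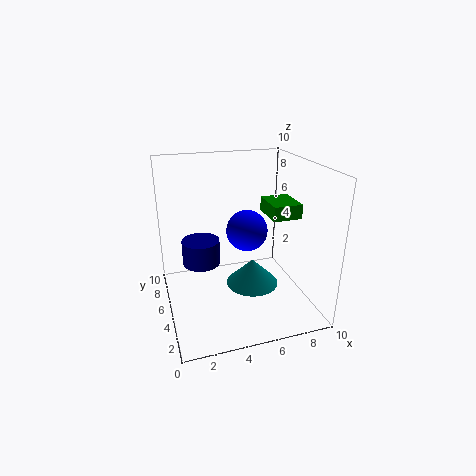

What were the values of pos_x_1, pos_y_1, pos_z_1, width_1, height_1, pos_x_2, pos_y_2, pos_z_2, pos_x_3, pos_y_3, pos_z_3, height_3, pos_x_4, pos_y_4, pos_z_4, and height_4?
pos_x_1 = 7, pos_y_1 = 3.5, pos_z_1 = 6.5, width_1 = 2, height_1 = 1, pos_x_2 = 6, pos_y_2 = 6, pos_z_2 = 5, pos_x_3 = 6.5, pos_y_3 = 6, pos_z_3 = 0.5, height_3 = 2, pos_x_4 = 3, pos_y_4 = 8.5, pos_z_4 = 1.5, height_4 = 2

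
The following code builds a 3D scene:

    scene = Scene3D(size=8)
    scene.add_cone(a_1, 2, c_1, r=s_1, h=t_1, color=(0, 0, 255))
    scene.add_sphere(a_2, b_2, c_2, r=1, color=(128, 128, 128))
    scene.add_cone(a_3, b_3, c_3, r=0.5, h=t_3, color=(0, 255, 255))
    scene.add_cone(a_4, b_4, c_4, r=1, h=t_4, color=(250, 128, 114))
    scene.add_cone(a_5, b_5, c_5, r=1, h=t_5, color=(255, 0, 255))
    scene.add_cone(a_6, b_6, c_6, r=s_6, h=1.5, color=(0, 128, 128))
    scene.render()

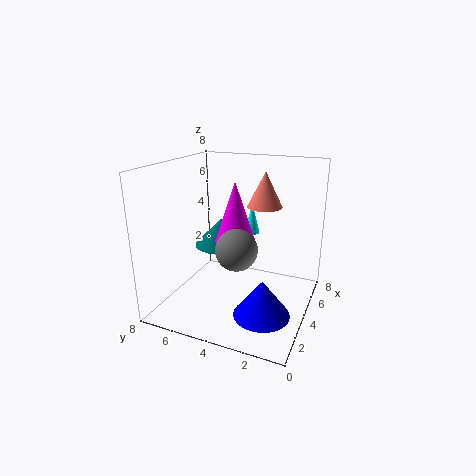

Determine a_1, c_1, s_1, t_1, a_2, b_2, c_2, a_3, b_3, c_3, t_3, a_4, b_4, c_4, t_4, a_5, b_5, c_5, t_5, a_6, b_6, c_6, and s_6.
a_1 = 2.5
c_1 = 0.5
s_1 = 1.5
t_1 = 2
a_2 = 1.5
b_2 = 3
c_2 = 4.5
a_3 = 7.5
b_3 = 4.5
c_3 = 3
t_3 = 2
a_4 = 5.5
b_4 = 3
c_4 = 5.5
t_4 = 2
a_5 = 2.5
b_5 = 3.5
c_5 = 4.5
t_5 = 3
a_6 = 4
b_6 = 5
c_6 = 3.5
s_6 = 1.5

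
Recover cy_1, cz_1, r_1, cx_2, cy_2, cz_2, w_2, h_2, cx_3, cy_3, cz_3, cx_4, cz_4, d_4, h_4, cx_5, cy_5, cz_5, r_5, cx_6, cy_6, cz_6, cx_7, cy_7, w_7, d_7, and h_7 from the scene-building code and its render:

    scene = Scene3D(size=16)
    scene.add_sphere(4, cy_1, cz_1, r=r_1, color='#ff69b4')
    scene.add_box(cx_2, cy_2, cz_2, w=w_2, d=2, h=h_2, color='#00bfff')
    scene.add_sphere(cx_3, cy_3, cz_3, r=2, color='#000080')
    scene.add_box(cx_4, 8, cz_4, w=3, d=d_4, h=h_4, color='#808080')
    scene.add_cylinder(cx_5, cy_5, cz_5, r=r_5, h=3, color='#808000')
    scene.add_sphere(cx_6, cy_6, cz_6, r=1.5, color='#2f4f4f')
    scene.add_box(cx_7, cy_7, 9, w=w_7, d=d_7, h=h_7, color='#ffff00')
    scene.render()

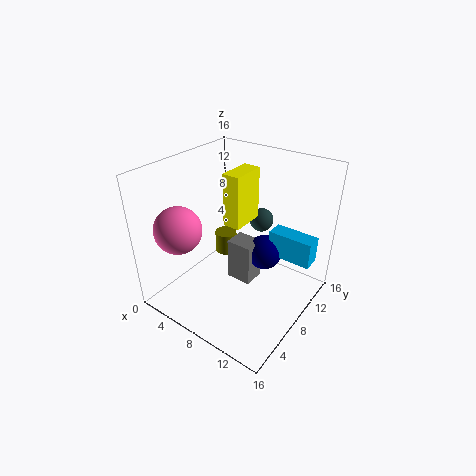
cy_1 = 3
cz_1 = 10
r_1 = 2.5
cx_2 = 10.5
cy_2 = 10.5
cz_2 = 5.5
w_2 = 5
h_2 = 3
cx_3 = 10
cy_3 = 10.5
cz_3 = 5.5
cx_4 = 6.5
cz_4 = 2
d_4 = 2.5
h_4 = 5
cx_5 = 1.5
cy_5 = 14
cz_5 = 0.5
r_5 = 1.5
cx_6 = 7
cy_6 = 14.5
cz_6 = 7
cx_7 = 6
cy_7 = 8
w_7 = 2
d_7 = 4
h_7 = 6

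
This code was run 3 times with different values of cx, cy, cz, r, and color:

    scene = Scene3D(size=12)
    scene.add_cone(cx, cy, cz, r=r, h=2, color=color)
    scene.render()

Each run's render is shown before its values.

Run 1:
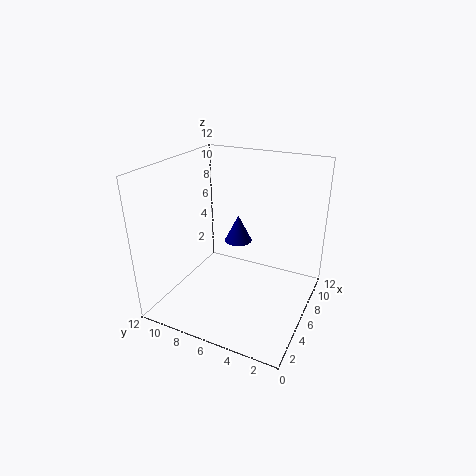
cx = 4
cy = 5
cz = 7
r = 1
color = 'navy'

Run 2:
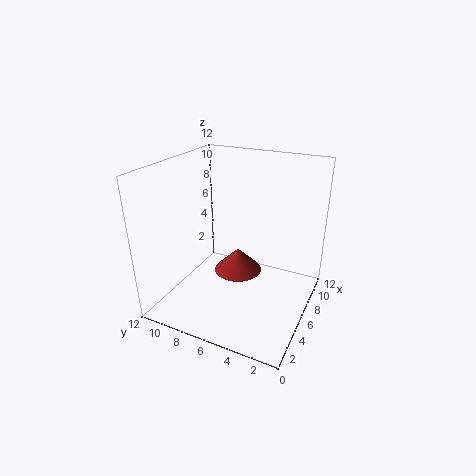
cx = 6
cy = 6
cz = 3
r = 2
color = 'brown'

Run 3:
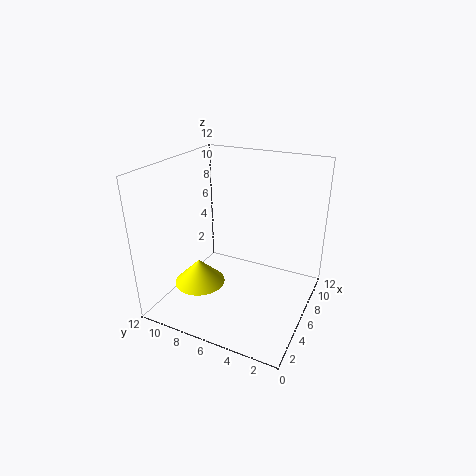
cx = 3
cy = 8
cz = 3
r = 2
color = 'yellow'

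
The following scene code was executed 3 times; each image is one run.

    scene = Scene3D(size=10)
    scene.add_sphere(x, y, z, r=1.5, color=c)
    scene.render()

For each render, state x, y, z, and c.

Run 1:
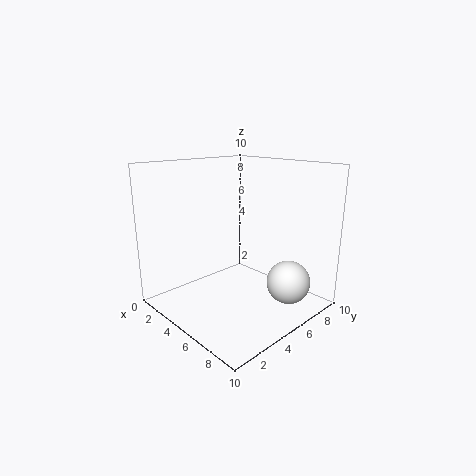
x = 8; y = 7; z = 2; c = 'white'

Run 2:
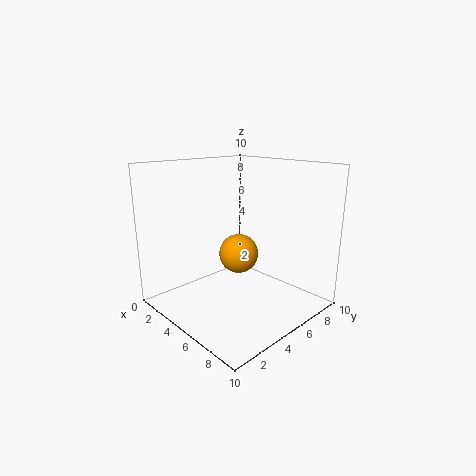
x = 3.5; y = 6.5; z = 3; c = 'orange'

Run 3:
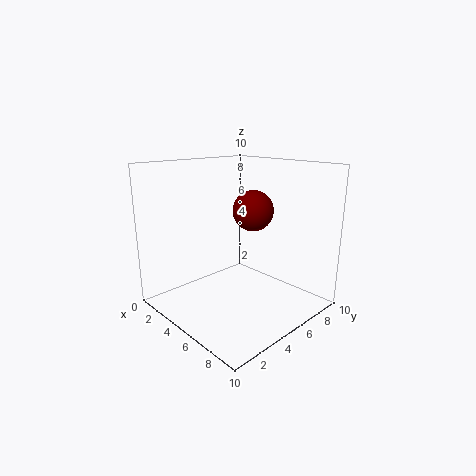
x = 4.5; y = 7; z = 6.5; c = 'maroon'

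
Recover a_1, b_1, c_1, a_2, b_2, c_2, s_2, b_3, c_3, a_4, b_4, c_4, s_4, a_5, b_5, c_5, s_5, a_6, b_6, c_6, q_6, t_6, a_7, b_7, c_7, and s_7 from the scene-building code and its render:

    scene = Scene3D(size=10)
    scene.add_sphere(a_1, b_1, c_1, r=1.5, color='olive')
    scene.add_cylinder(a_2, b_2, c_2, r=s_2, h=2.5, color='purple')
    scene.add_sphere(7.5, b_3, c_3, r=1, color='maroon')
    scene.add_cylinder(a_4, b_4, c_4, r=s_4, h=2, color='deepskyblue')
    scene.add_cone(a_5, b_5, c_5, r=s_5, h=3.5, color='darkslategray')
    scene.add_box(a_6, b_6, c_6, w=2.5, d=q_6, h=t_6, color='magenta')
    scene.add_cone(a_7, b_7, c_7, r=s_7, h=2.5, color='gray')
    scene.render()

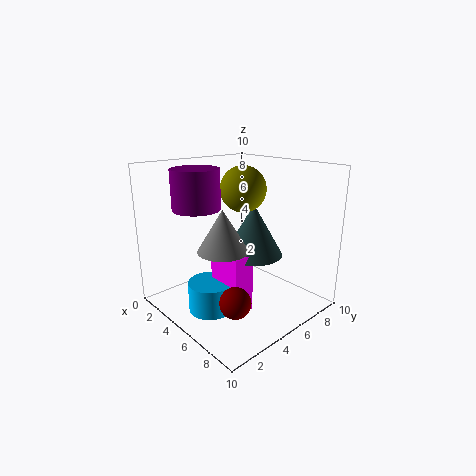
a_1 = 5.5
b_1 = 5
c_1 = 8.5
a_2 = 4.5
b_2 = 2
c_2 = 7.5
s_2 = 1.5
b_3 = 2.5
c_3 = 2
a_4 = 5
b_4 = 2.5
c_4 = 0.5
s_4 = 1.5
a_5 = 6
b_5 = 5.5
c_5 = 4
s_5 = 2
a_6 = 4.5
b_6 = 3
c_6 = 0.5
q_6 = 1.5
t_6 = 4
a_7 = 7
b_7 = 2
c_7 = 5.5
s_7 = 1.5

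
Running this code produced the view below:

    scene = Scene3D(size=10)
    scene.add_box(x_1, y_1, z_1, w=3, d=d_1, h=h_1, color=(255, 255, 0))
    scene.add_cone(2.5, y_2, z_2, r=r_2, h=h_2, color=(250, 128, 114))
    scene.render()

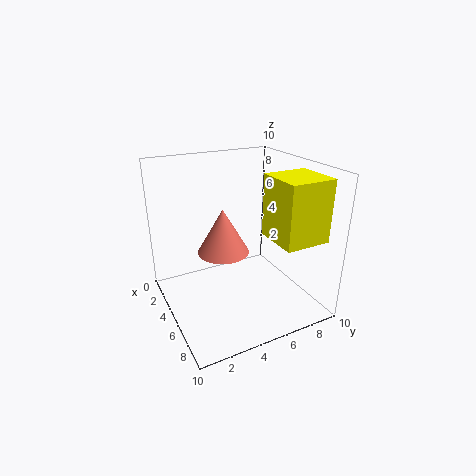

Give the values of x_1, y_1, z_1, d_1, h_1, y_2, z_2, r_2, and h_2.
x_1 = 6.5
y_1 = 6
z_1 = 5.75
d_1 = 3
h_1 = 4
y_2 = 5
z_2 = 2.75
r_2 = 2
h_2 = 3.5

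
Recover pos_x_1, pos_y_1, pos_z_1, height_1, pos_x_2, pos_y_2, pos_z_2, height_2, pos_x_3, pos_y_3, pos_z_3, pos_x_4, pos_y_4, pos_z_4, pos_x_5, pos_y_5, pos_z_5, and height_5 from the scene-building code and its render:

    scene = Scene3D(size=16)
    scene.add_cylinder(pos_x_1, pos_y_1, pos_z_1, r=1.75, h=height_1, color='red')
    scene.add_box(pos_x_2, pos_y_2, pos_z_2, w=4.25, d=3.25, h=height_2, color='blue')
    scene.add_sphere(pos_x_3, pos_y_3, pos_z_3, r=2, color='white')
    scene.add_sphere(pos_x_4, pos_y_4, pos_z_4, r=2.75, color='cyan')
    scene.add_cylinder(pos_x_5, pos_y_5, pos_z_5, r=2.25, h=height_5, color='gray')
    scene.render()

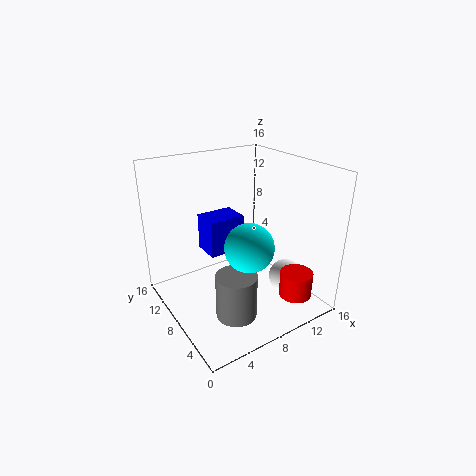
pos_x_1 = 11.75, pos_y_1 = 2.25, pos_z_1 = 2.5, height_1 = 2.75, pos_x_2 = 5.5, pos_y_2 = 9.5, pos_z_2 = 5.5, height_2 = 4.25, pos_x_3 = 13.25, pos_y_3 = 5.5, pos_z_3 = 2.5, pos_x_4 = 8.5, pos_y_4 = 6.5, pos_z_4 = 7.25, pos_x_5 = 6, pos_y_5 = 5.25, pos_z_5 = 0.25, height_5 = 5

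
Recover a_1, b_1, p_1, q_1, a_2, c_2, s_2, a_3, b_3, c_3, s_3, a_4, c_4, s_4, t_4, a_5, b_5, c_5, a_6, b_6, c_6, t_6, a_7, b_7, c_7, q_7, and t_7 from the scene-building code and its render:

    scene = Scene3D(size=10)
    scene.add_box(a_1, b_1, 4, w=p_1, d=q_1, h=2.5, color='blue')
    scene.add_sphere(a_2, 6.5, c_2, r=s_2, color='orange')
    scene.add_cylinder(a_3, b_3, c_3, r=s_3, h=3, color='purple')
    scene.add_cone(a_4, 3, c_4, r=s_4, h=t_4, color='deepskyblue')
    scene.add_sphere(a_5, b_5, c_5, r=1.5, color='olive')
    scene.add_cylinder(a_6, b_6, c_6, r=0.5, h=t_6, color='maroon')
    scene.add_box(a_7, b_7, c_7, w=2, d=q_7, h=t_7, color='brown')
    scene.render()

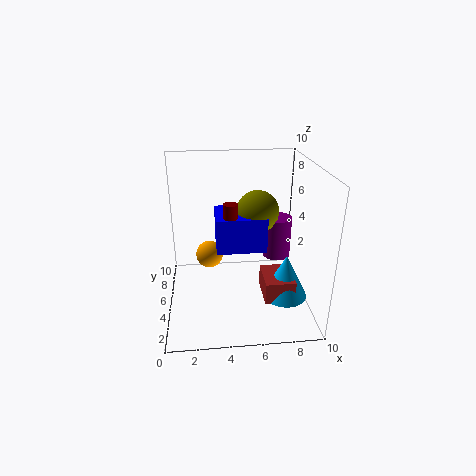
a_1 = 3.5; b_1 = 4.5; p_1 = 3.5; q_1 = 3; a_2 = 3; c_2 = 3; s_2 = 1; a_3 = 8; b_3 = 6; c_3 = 3; s_3 = 1; a_4 = 8; c_4 = 1.5; s_4 = 1.5; t_4 = 3; a_5 = 6.5; b_5 = 6; c_5 = 6.5; a_6 = 4.5; b_6 = 5; c_6 = 4.5; t_6 = 3; a_7 = 6.5; b_7 = 2; c_7 = 1.5; q_7 = 2.5; t_7 = 1.5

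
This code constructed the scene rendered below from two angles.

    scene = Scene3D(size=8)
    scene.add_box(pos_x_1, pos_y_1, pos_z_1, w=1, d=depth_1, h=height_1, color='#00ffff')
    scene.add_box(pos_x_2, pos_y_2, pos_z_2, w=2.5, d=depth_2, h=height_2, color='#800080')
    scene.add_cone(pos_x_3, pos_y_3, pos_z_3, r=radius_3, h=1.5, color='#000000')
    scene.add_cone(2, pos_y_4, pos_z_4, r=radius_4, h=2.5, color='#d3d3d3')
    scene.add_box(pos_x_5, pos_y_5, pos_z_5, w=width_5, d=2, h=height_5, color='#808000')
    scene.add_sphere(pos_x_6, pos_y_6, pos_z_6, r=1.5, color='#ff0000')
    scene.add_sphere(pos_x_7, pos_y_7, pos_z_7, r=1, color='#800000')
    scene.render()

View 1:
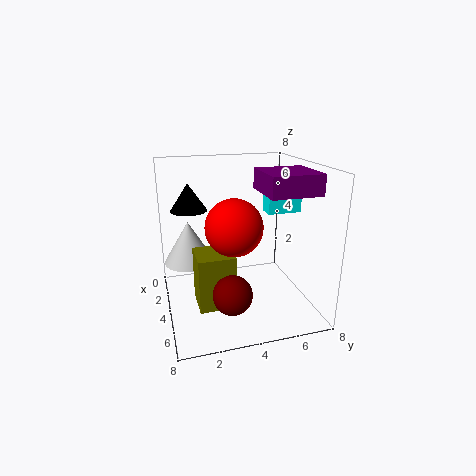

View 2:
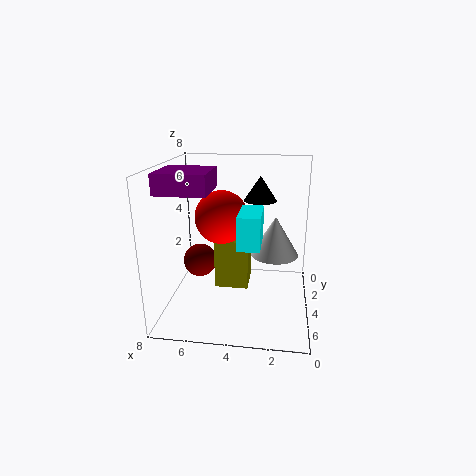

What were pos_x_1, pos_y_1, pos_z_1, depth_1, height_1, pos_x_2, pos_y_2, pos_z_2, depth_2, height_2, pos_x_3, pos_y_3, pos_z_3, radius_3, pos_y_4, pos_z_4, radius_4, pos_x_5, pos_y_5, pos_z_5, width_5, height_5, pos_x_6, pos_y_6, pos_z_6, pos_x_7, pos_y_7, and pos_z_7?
pos_x_1 = 2.5, pos_y_1 = 6, pos_z_1 = 5, depth_1 = 2, height_1 = 1.5, pos_x_2 = 5, pos_y_2 = 4.5, pos_z_2 = 7, depth_2 = 2.5, height_2 = 1, pos_x_3 = 3, pos_y_3 = 1.5, pos_z_3 = 5.5, radius_3 = 1, pos_y_4 = 1.5, pos_z_4 = 2, radius_4 = 1.5, pos_x_5 = 3.5, pos_y_5 = 1.5, pos_z_5 = 0.5, width_5 = 2, height_5 = 3, pos_x_6 = 5, pos_y_6 = 3.5, pos_z_6 = 5, pos_x_7 = 6.5, pos_y_7 = 3, pos_z_7 = 2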